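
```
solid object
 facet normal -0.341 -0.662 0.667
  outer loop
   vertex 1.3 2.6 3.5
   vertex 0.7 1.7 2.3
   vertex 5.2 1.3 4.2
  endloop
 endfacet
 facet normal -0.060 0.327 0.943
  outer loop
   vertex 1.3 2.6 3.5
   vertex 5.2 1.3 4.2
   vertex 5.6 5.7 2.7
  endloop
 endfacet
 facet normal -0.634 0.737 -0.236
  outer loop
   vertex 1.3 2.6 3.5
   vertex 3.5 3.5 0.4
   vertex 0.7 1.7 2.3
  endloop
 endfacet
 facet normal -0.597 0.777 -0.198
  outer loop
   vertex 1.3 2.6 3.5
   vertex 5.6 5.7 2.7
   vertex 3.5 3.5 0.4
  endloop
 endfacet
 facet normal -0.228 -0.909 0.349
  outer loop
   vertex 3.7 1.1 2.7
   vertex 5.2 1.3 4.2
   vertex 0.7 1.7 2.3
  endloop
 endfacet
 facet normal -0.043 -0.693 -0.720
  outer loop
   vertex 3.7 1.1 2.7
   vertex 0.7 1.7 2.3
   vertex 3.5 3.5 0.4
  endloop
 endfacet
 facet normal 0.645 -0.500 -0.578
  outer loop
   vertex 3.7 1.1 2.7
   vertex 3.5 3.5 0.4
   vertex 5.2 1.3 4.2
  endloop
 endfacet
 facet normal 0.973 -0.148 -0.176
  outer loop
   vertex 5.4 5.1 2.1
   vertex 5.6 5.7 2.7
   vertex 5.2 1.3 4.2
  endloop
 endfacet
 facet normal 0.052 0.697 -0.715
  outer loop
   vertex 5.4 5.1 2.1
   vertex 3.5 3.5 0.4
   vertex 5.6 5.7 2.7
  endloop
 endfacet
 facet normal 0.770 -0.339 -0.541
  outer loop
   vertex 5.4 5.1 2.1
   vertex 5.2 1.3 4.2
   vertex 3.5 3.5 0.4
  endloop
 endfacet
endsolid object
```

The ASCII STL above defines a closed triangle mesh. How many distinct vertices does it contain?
7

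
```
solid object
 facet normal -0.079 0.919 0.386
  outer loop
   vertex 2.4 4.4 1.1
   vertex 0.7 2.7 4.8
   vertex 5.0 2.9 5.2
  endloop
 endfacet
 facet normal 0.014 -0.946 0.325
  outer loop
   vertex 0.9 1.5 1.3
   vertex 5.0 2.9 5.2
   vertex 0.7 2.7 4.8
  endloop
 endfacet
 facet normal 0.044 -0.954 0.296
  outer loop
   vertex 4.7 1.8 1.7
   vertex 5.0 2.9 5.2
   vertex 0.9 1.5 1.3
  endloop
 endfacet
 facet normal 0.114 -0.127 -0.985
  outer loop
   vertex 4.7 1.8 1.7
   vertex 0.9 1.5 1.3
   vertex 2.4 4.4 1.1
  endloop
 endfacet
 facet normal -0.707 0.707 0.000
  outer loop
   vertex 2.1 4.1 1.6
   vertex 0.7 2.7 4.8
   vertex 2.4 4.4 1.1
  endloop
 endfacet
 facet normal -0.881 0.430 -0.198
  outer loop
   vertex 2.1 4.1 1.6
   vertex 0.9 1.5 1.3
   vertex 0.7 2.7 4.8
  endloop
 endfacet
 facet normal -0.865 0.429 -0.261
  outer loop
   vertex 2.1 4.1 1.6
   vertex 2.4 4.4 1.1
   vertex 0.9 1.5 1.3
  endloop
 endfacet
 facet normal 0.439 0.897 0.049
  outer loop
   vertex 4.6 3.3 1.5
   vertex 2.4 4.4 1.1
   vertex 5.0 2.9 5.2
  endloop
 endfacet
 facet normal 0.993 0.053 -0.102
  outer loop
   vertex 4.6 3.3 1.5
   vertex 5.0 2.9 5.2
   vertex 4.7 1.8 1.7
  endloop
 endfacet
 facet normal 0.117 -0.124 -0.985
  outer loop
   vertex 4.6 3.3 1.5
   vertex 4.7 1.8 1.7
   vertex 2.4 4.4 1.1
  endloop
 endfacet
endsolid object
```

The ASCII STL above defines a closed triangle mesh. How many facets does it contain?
10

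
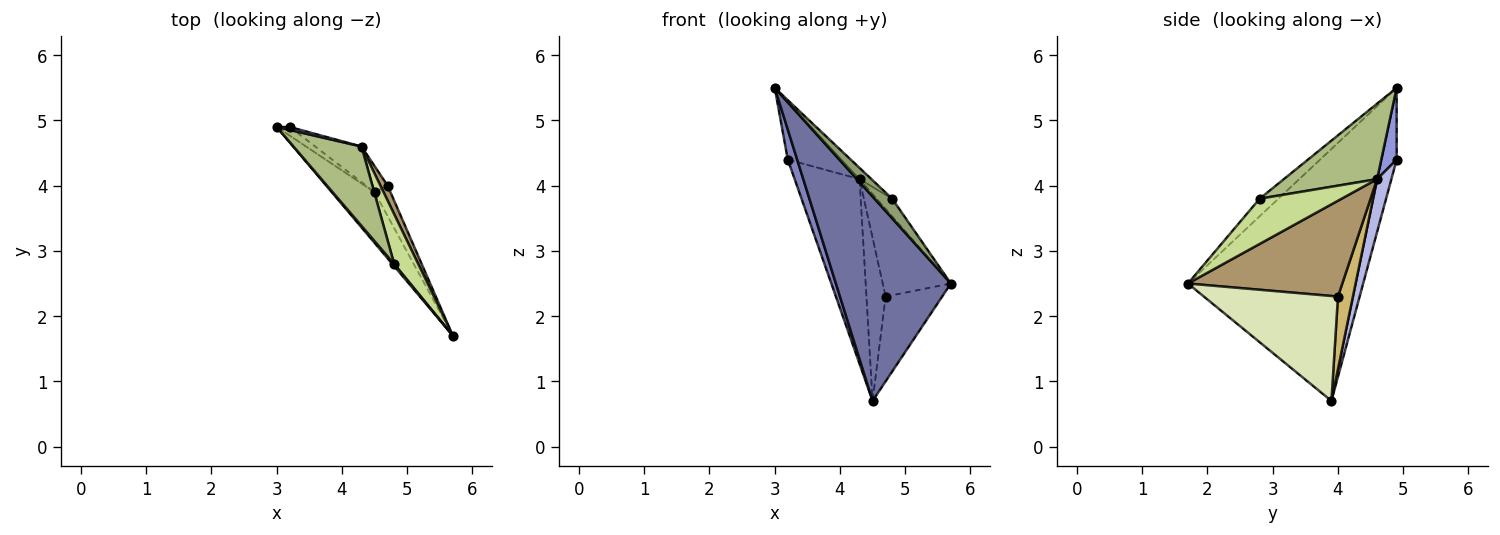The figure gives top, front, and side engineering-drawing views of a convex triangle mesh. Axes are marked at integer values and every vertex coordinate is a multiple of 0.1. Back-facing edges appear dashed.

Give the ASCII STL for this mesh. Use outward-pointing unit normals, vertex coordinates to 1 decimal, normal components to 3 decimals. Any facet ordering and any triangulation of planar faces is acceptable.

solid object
 facet normal -0.817 -0.559 -0.139
  outer loop
   vertex 4.5 3.9 0.7
   vertex 5.7 1.7 2.5
   vertex 3.0 4.9 5.5
  endloop
 endfacet
 facet normal -0.837 -0.525 -0.152
  outer loop
   vertex 3.2 4.9 4.4
   vertex 4.5 3.9 0.7
   vertex 3.0 4.9 5.5
  endloop
 endfacet
 facet normal 0.275 0.960 0.050
  outer loop
   vertex 4.3 4.6 4.1
   vertex 3.2 4.9 4.4
   vertex 3.0 4.9 5.5
  endloop
 endfacet
 facet normal 0.211 0.960 -0.185
  outer loop
   vertex 4.3 4.6 4.1
   vertex 4.5 3.9 0.7
   vertex 3.2 4.9 4.4
  endloop
 endfacet
 facet normal -0.726 -0.684 0.076
  outer loop
   vertex 4.8 2.8 3.8
   vertex 3.0 4.9 5.5
   vertex 5.7 1.7 2.5
  endloop
 endfacet
 facet normal 0.740 0.094 0.666
  outer loop
   vertex 4.8 2.8 3.8
   vertex 4.3 4.6 4.1
   vertex 3.0 4.9 5.5
  endloop
 endfacet
 facet normal 0.871 0.165 0.463
  outer loop
   vertex 4.8 2.8 3.8
   vertex 5.7 1.7 2.5
   vertex 4.3 4.6 4.1
  endloop
 endfacet
 facet normal 0.913 0.385 -0.138
  outer loop
   vertex 4.7 4.0 2.3
   vertex 5.7 1.7 2.5
   vertex 4.5 3.9 0.7
  endloop
 endfacet
 facet normal 0.913 0.403 0.069
  outer loop
   vertex 4.7 4.0 2.3
   vertex 4.3 4.6 4.1
   vertex 5.7 1.7 2.5
  endloop
 endfacet
 facet normal 0.610 0.782 -0.125
  outer loop
   vertex 4.7 4.0 2.3
   vertex 4.5 3.9 0.7
   vertex 4.3 4.6 4.1
  endloop
 endfacet
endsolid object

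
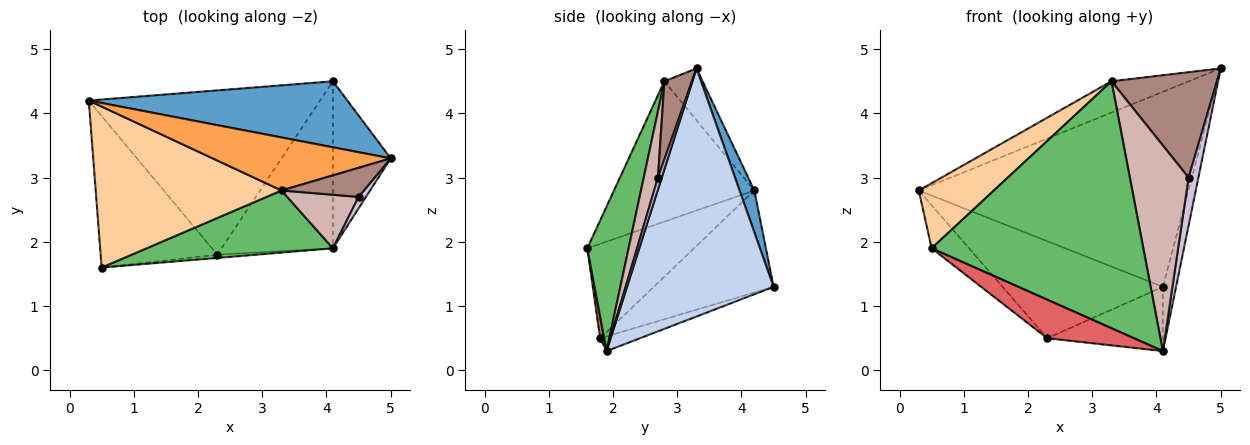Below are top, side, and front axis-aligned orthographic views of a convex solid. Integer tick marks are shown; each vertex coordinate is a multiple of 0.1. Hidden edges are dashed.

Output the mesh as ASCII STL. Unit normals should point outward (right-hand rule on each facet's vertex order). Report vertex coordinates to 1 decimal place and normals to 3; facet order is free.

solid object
 facet normal 0.052 0.946 0.320
  outer loop
   vertex 4.1 4.5 1.3
   vertex 0.3 4.2 2.8
   vertex 5.0 3.3 4.7
  endloop
 endfacet
 facet normal 0.970 0.087 -0.226
  outer loop
   vertex 4.1 4.5 1.3
   vertex 5.0 3.3 4.7
   vertex 4.1 1.9 0.3
  endloop
 endfacet
 facet normal -0.243 0.493 0.835
  outer loop
   vertex 3.3 2.8 4.5
   vertex 5.0 3.3 4.7
   vertex 0.3 4.2 2.8
  endloop
 endfacet
 facet normal -0.574 -0.307 0.759
  outer loop
   vertex 3.3 2.8 4.5
   vertex 0.3 4.2 2.8
   vertex 0.5 1.6 1.9
  endloop
 endfacet
 facet normal 0.186 -0.953 0.240
  outer loop
   vertex 3.3 2.8 4.5
   vertex 0.5 1.6 1.9
   vertex 4.1 1.9 0.3
  endloop
 endfacet
 facet normal -0.614 0.215 -0.759
  outer loop
   vertex 2.3 1.8 0.5
   vertex 0.5 1.6 1.9
   vertex 0.3 4.2 2.8
  endloop
 endfacet
 facet normal 0.046 -0.995 -0.083
  outer loop
   vertex 2.3 1.8 0.5
   vertex 4.1 1.9 0.3
   vertex 0.5 1.6 1.9
  endloop
 endfacet
 facet normal -0.355 0.475 -0.805
  outer loop
   vertex 2.3 1.8 0.5
   vertex 0.3 4.2 2.8
   vertex 4.1 4.5 1.3
  endloop
 endfacet
 facet normal -0.123 0.356 -0.926
  outer loop
   vertex 2.3 1.8 0.5
   vertex 4.1 4.5 1.3
   vertex 4.1 1.9 0.3
  endloop
 endfacet
 facet normal 0.353 -0.910 0.217
  outer loop
   vertex 4.5 2.7 3.0
   vertex 4.1 1.9 0.3
   vertex 5.0 3.3 4.7
  endloop
 endfacet
 facet normal 0.245 -0.935 0.258
  outer loop
   vertex 4.5 2.7 3.0
   vertex 5.0 3.3 4.7
   vertex 3.3 2.8 4.5
  endloop
 endfacet
 facet normal 0.228 -0.942 0.245
  outer loop
   vertex 4.5 2.7 3.0
   vertex 3.3 2.8 4.5
   vertex 4.1 1.9 0.3
  endloop
 endfacet
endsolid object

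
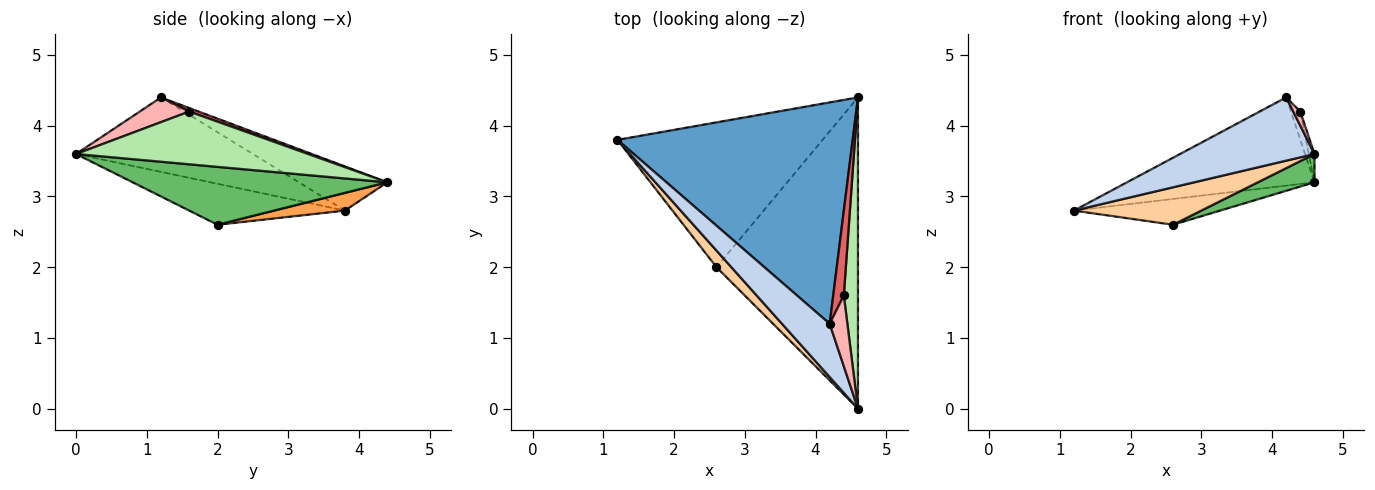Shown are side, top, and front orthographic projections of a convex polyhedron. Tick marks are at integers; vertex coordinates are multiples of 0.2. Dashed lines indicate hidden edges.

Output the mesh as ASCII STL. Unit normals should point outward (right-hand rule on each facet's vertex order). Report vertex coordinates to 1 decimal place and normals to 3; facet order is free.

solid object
 facet normal -0.172 0.365 0.915
  outer loop
   vertex 4.2 1.2 4.4
   vertex 4.6 4.4 3.2
   vertex 1.2 3.8 2.8
  endloop
 endfacet
 facet normal -0.709 -0.539 0.454
  outer loop
   vertex 4.2 1.2 4.4
   vertex 1.2 3.8 2.8
   vertex 4.6 0.0 3.6
  endloop
 endfacet
 facet normal 0.085 0.175 -0.981
  outer loop
   vertex 2.6 2.0 2.6
   vertex 1.2 3.8 2.8
   vertex 4.6 4.4 3.2
  endloop
 endfacet
 facet normal -0.745 -0.610 0.271
  outer loop
   vertex 2.6 2.0 2.6
   vertex 4.6 0.0 3.6
   vertex 1.2 3.8 2.8
  endloop
 endfacet
 facet normal 0.377 -0.084 -0.922
  outer loop
   vertex 2.6 2.0 2.6
   vertex 4.6 4.4 3.2
   vertex 4.6 0.0 3.6
  endloop
 endfacet
 facet normal 0.966 0.024 0.259
  outer loop
   vertex 4.4 1.6 4.2
   vertex 4.6 0.0 3.6
   vertex 4.6 4.4 3.2
  endloop
 endfacet
 facet normal 0.302 0.302 0.905
  outer loop
   vertex 4.4 1.6 4.2
   vertex 4.6 4.4 3.2
   vertex 4.2 1.2 4.4
  endloop
 endfacet
 facet normal 0.808 -0.115 0.577
  outer loop
   vertex 4.4 1.6 4.2
   vertex 4.2 1.2 4.4
   vertex 4.6 0.0 3.6
  endloop
 endfacet
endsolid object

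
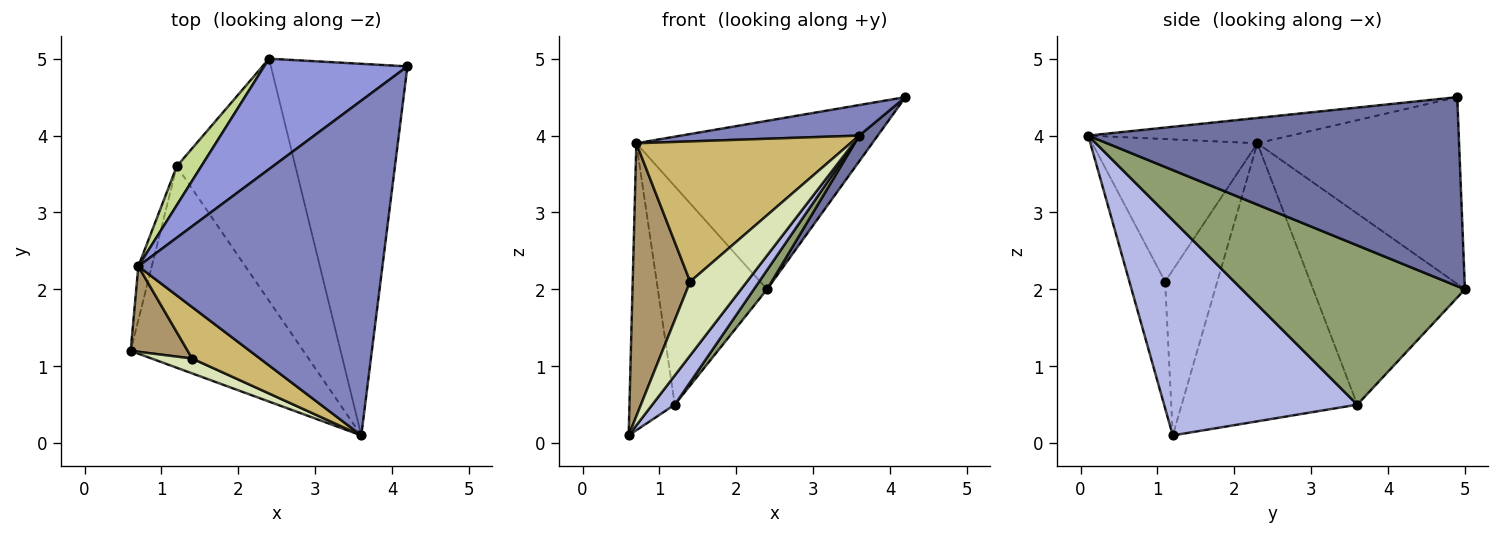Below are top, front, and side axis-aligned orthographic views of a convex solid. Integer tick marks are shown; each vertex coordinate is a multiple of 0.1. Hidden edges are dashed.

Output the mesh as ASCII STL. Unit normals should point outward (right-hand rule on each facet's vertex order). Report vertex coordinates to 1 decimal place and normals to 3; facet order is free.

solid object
 facet normal 0.810 -0.040 -0.585
  outer loop
   vertex 2.4 5.0 2.0
   vertex 4.2 4.9 4.5
   vertex 3.6 0.1 4.0
  endloop
 endfacet
 facet normal -0.103 -0.090 0.991
  outer loop
   vertex 0.7 2.3 3.9
   vertex 3.6 0.1 4.0
   vertex 4.2 4.9 4.5
  endloop
 endfacet
 facet normal -0.582 0.680 0.446
  outer loop
   vertex 0.7 2.3 3.9
   vertex 4.2 4.9 4.5
   vertex 2.4 5.0 2.0
  endloop
 endfacet
 facet normal 0.777 -0.090 -0.623
  outer loop
   vertex 1.2 3.6 0.5
   vertex 3.6 0.1 4.0
   vertex 0.6 1.2 0.1
  endloop
 endfacet
 facet normal 0.801 -0.047 -0.597
  outer loop
   vertex 1.2 3.6 0.5
   vertex 2.4 5.0 2.0
   vertex 3.6 0.1 4.0
  endloop
 endfacet
 facet normal -0.967 0.250 -0.047
  outer loop
   vertex 1.2 3.6 0.5
   vertex 0.6 1.2 0.1
   vertex 0.7 2.3 3.9
  endloop
 endfacet
 facet normal -0.807 0.581 0.103
  outer loop
   vertex 1.2 3.6 0.5
   vertex 0.7 2.3 3.9
   vertex 2.4 5.0 2.0
  endloop
 endfacet
 facet normal -0.525 -0.835 0.168
  outer loop
   vertex 1.4 1.1 2.1
   vertex 0.6 1.2 0.1
   vertex 3.6 0.1 4.0
  endloop
 endfacet
 facet normal -0.655 -0.721 0.226
  outer loop
   vertex 1.4 1.1 2.1
   vertex 0.7 2.3 3.9
   vertex 0.6 1.2 0.1
  endloop
 endfacet
 facet normal -0.586 -0.760 0.279
  outer loop
   vertex 1.4 1.1 2.1
   vertex 3.6 0.1 4.0
   vertex 0.7 2.3 3.9
  endloop
 endfacet
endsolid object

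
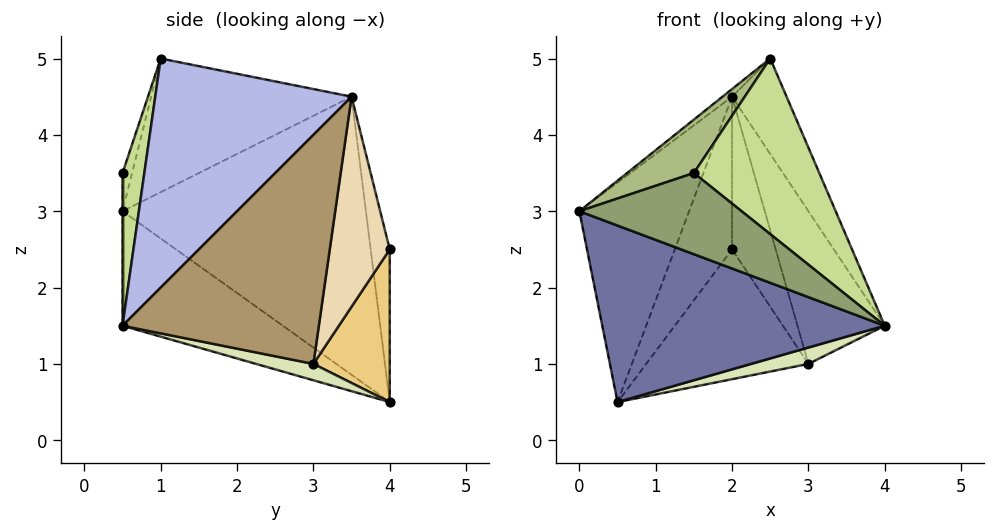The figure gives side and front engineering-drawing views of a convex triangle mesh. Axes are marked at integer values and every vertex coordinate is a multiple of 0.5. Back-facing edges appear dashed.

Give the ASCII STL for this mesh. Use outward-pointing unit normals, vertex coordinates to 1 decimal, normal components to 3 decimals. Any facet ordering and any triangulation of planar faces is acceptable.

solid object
 facet normal -0.299 -0.526 -0.796
  outer loop
   vertex 0.5 4.0 0.5
   vertex 4.0 0.5 1.5
   vertex 0.0 0.5 3.0
  endloop
 endfacet
 facet normal -0.848 0.383 0.366
  outer loop
   vertex 2.0 3.5 4.5
   vertex 0.5 4.0 0.5
   vertex 0.0 0.5 3.0
  endloop
 endfacet
 facet normal -0.628 0.030 0.778
  outer loop
   vertex 2.0 3.5 4.5
   vertex 0.0 0.5 3.0
   vertex 2.5 1.0 5.0
  endloop
 endfacet
 facet normal 0.902 0.251 0.351
  outer loop
   vertex 2.0 3.5 4.5
   vertex 2.5 1.0 5.0
   vertex 4.0 0.5 1.5
  endloop
 endfacet
 facet normal 0.000 -1.000 0.000
  outer loop
   vertex 1.5 0.5 3.5
   vertex 0.0 0.5 3.0
   vertex 4.0 0.5 1.5
  endloop
 endfacet
 facet normal -0.130 -0.911 0.391
  outer loop
   vertex 1.5 0.5 3.5
   vertex 2.5 1.0 5.0
   vertex 0.0 0.5 3.0
  endloop
 endfacet
 facet normal 0.168 -0.963 0.209
  outer loop
   vertex 1.5 0.5 3.5
   vertex 4.0 0.5 1.5
   vertex 2.5 1.0 5.0
  endloop
 endfacet
 facet normal 0.140 -0.140 -0.980
  outer loop
   vertex 3.0 3.0 1.0
   vertex 4.0 0.5 1.5
   vertex 0.5 4.0 0.5
  endloop
 endfacet
 facet normal 0.896 0.398 0.199
  outer loop
   vertex 3.0 3.0 1.0
   vertex 2.0 3.5 4.5
   vertex 4.0 0.5 1.5
  endloop
 endfacet
 facet normal -0.308 0.923 0.231
  outer loop
   vertex 2.0 4.0 2.5
   vertex 0.5 4.0 0.5
   vertex 2.0 3.5 4.5
  endloop
 endfacet
 facet normal 0.406 0.862 -0.304
  outer loop
   vertex 2.0 4.0 2.5
   vertex 3.0 3.0 1.0
   vertex 0.5 4.0 0.5
  endloop
 endfacet
 facet normal 0.800 0.582 0.145
  outer loop
   vertex 2.0 4.0 2.5
   vertex 2.0 3.5 4.5
   vertex 3.0 3.0 1.0
  endloop
 endfacet
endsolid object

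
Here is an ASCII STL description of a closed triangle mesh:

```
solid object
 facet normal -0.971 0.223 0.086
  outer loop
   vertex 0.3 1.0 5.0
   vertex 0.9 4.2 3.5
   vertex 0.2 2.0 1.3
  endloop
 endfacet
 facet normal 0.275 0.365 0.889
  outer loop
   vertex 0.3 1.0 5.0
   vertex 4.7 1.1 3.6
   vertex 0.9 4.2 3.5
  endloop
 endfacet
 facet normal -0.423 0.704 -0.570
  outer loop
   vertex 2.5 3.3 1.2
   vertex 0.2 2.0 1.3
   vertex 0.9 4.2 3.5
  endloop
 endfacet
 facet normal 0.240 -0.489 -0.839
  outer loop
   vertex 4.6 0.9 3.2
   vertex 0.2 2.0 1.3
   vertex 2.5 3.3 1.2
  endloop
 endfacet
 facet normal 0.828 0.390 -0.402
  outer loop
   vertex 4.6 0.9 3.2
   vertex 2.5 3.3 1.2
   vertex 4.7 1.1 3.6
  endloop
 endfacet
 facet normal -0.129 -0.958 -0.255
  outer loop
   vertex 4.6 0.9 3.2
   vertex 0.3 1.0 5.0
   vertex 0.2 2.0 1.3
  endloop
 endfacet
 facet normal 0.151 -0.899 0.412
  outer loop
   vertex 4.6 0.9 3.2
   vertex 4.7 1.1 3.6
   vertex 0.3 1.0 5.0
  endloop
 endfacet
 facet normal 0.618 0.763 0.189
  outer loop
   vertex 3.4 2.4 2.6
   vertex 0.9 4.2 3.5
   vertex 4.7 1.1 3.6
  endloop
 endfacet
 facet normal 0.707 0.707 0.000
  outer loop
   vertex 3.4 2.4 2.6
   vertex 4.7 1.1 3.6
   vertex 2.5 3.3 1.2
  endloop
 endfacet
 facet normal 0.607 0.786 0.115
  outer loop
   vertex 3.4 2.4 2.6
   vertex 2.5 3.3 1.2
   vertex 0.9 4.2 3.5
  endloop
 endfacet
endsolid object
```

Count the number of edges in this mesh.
15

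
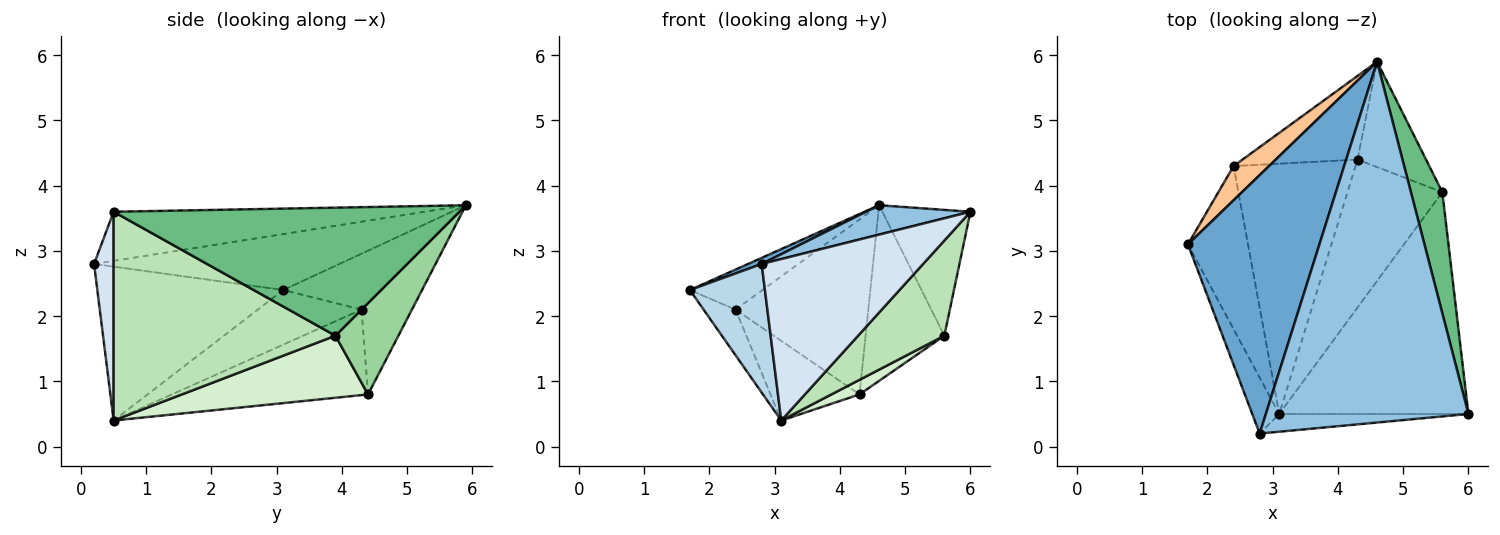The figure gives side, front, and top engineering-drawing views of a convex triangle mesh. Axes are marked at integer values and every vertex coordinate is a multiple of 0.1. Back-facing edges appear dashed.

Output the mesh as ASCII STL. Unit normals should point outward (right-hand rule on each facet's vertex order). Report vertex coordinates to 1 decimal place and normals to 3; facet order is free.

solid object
 facet normal -0.392 -0.022 0.920
  outer loop
   vertex 2.8 0.2 2.8
   vertex 4.6 5.9 3.7
   vertex 1.7 3.1 2.4
  endloop
 endfacet
 facet normal -0.235 -0.079 0.969
  outer loop
   vertex 2.8 0.2 2.8
   vertex 6.0 0.5 3.6
   vertex 4.6 5.9 3.7
  endloop
 endfacet
 facet normal -0.915 -0.369 -0.161
  outer loop
   vertex 2.8 0.2 2.8
   vertex 1.7 3.1 2.4
   vertex 3.1 0.5 0.4
  endloop
 endfacet
 facet normal 0.120 -0.987 -0.108
  outer loop
   vertex 2.8 0.2 2.8
   vertex 3.1 0.5 0.4
   vertex 6.0 0.5 3.6
  endloop
 endfacet
 facet normal -0.658 0.203 -0.725
  outer loop
   vertex 2.4 4.3 2.1
   vertex 3.1 0.5 0.4
   vertex 1.7 3.1 2.4
  endloop
 endfacet
 facet normal -0.555 0.252 -0.792
  outer loop
   vertex 2.4 4.3 2.1
   vertex 4.3 4.4 0.8
   vertex 3.1 0.5 0.4
  endloop
 endfacet
 facet normal -0.716 0.531 0.453
  outer loop
   vertex 2.4 4.3 2.1
   vertex 1.7 3.1 2.4
   vertex 4.6 5.9 3.7
  endloop
 endfacet
 facet normal -0.324 0.854 -0.408
  outer loop
   vertex 2.4 4.3 2.1
   vertex 4.6 5.9 3.7
   vertex 4.3 4.4 0.8
  endloop
 endfacet
 facet normal 0.943 0.240 0.231
  outer loop
   vertex 5.6 3.9 1.7
   vertex 4.6 5.9 3.7
   vertex 6.0 0.5 3.6
  endloop
 endfacet
 facet normal 0.566 0.707 -0.424
  outer loop
   vertex 5.6 3.9 1.7
   vertex 4.3 4.4 0.8
   vertex 4.6 5.9 3.7
  endloop
 endfacet
 facet normal 0.712 -0.277 -0.645
  outer loop
   vertex 5.6 3.9 1.7
   vertex 6.0 0.5 3.6
   vertex 3.1 0.5 0.4
  endloop
 endfacet
 facet normal 0.546 -0.082 -0.834
  outer loop
   vertex 5.6 3.9 1.7
   vertex 3.1 0.5 0.4
   vertex 4.3 4.4 0.8
  endloop
 endfacet
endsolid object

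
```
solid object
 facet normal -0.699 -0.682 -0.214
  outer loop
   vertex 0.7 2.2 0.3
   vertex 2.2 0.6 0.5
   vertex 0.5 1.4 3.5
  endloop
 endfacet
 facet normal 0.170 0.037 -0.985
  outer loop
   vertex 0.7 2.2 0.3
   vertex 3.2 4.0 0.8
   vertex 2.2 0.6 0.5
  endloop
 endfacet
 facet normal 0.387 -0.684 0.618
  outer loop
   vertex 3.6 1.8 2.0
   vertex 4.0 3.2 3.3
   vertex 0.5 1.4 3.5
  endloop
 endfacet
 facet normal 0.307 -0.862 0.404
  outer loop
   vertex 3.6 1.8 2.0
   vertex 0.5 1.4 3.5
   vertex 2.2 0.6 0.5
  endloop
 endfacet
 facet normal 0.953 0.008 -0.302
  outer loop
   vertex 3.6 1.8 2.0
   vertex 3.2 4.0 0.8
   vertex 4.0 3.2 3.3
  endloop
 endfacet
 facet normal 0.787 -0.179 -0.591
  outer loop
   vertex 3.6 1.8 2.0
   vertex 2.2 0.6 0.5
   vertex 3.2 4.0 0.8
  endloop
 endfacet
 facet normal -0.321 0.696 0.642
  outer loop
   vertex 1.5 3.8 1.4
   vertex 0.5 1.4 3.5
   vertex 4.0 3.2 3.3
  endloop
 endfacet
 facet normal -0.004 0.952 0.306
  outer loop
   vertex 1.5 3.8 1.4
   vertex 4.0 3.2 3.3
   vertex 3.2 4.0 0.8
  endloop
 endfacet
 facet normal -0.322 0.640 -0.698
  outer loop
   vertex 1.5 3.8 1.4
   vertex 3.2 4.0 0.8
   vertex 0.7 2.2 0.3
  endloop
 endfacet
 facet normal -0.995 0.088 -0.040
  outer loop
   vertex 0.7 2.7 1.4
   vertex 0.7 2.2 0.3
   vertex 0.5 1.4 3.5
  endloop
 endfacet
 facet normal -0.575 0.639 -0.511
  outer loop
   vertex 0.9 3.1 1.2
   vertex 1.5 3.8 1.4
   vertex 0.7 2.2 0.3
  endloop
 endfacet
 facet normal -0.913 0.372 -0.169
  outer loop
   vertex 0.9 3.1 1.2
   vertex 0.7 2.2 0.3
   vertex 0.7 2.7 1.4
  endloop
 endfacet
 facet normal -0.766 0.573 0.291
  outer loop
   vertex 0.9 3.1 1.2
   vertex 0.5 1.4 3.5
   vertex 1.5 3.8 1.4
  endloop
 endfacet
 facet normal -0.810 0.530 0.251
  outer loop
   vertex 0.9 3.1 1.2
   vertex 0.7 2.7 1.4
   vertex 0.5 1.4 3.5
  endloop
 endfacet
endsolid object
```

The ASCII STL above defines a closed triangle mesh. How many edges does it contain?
21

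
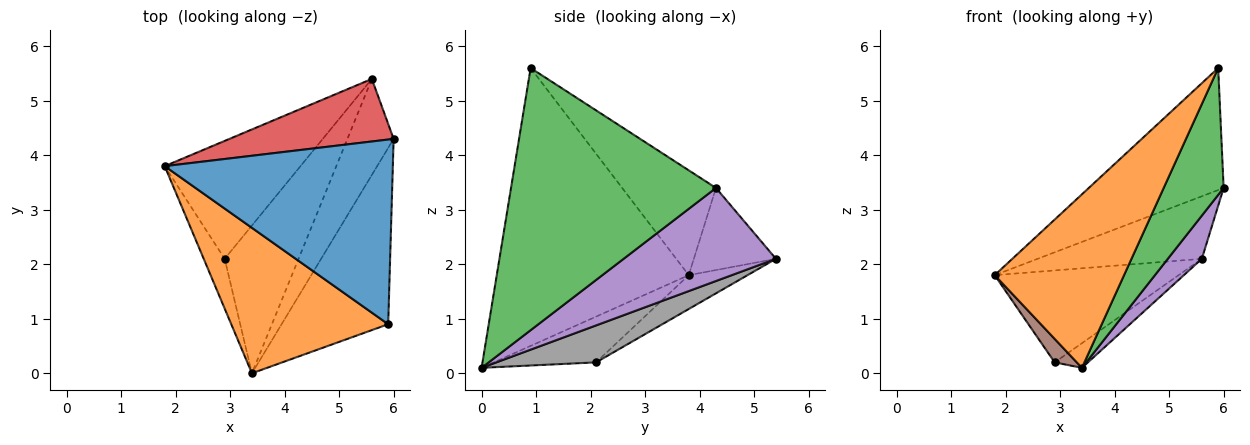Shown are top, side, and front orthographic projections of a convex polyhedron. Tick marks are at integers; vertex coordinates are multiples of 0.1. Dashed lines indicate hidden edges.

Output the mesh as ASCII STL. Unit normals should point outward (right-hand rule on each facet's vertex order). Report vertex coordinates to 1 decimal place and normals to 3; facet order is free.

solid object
 facet normal -0.358 0.515 0.779
  outer loop
   vertex 5.9 0.9 5.6
   vertex 6.0 4.3 3.4
   vertex 1.8 3.8 1.8
  endloop
 endfacet
 facet normal -0.751 -0.506 0.424
  outer loop
   vertex 5.9 0.9 5.6
   vertex 1.8 3.8 1.8
   vertex 3.4 0.0 0.1
  endloop
 endfacet
 facet normal 0.894 -0.262 -0.364
  outer loop
   vertex 5.9 0.9 5.6
   vertex 3.4 0.0 0.1
   vertex 6.0 4.3 3.4
  endloop
 endfacet
 facet normal -0.333 0.667 0.667
  outer loop
   vertex 5.6 5.4 2.1
   vertex 1.8 3.8 1.8
   vertex 6.0 4.3 3.4
  endloop
 endfacet
 facet normal 0.878 -0.196 -0.436
  outer loop
   vertex 5.6 5.4 2.1
   vertex 6.0 4.3 3.4
   vertex 3.4 0.0 0.1
  endloop
 endfacet
 facet normal -0.892 -0.193 -0.408
  outer loop
   vertex 2.9 2.1 0.2
   vertex 3.4 0.0 0.1
   vertex 1.8 3.8 1.8
  endloop
 endfacet
 facet normal -0.193 0.603 -0.774
  outer loop
   vertex 2.9 2.1 0.2
   vertex 1.8 3.8 1.8
   vertex 5.6 5.4 2.1
  endloop
 endfacet
 facet normal 0.442 0.147 -0.885
  outer loop
   vertex 2.9 2.1 0.2
   vertex 5.6 5.4 2.1
   vertex 3.4 0.0 0.1
  endloop
 endfacet
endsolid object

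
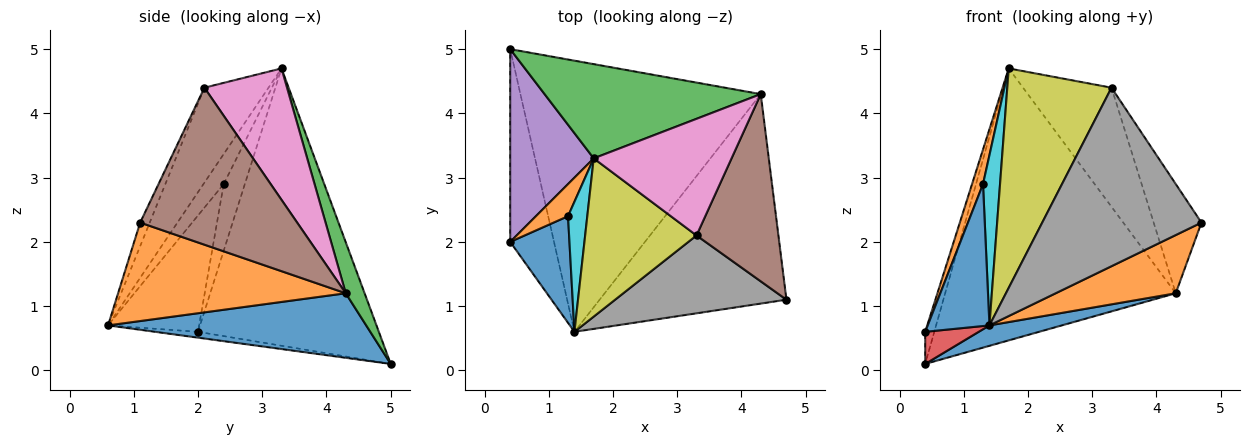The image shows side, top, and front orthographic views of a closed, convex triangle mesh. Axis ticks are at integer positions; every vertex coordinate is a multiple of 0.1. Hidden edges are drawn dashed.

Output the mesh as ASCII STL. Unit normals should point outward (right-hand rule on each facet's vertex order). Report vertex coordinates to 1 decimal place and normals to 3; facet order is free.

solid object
 facet normal 0.259 -0.073 -0.963
  outer loop
   vertex 4.3 4.3 1.2
   vertex 1.4 0.6 0.7
   vertex 0.4 5.0 0.1
  endloop
 endfacet
 facet normal 0.453 -0.239 -0.859
  outer loop
   vertex 4.3 4.3 1.2
   vertex 4.7 1.1 2.3
   vertex 1.4 0.6 0.7
  endloop
 endfacet
 facet normal 0.077 0.942 0.326
  outer loop
   vertex 4.3 4.3 1.2
   vertex 0.4 5.0 0.1
   vertex 1.7 3.3 4.7
  endloop
 endfacet
 facet normal -0.130 -0.163 -0.978
  outer loop
   vertex 0.4 2.0 0.6
   vertex 0.4 5.0 0.1
   vertex 1.4 0.6 0.7
  endloop
 endfacet
 facet normal -0.956 0.048 0.288
  outer loop
   vertex 0.4 2.0 0.6
   vertex 1.7 3.3 4.7
   vertex 0.4 5.0 0.1
  endloop
 endfacet
 facet normal 0.856 0.261 0.447
  outer loop
   vertex 3.3 2.1 4.4
   vertex 4.7 1.1 2.3
   vertex 4.3 4.3 1.2
  endloop
 endfacet
 facet normal 0.555 0.594 0.582
  outer loop
   vertex 3.3 2.1 4.4
   vertex 4.3 4.3 1.2
   vertex 1.7 3.3 4.7
  endloop
 endfacet
 facet normal -0.055 -0.915 0.399
  outer loop
   vertex 3.3 2.1 4.4
   vertex 1.4 0.6 0.7
   vertex 4.7 1.1 2.3
  endloop
 endfacet
 facet normal -0.446 -0.726 0.523
  outer loop
   vertex 3.3 2.1 4.4
   vertex 1.7 3.3 4.7
   vertex 1.4 0.6 0.7
  endloop
 endfacet
 facet normal -0.687 -0.578 0.441
  outer loop
   vertex 1.3 2.4 2.9
   vertex 1.4 0.6 0.7
   vertex 1.7 3.3 4.7
  endloop
 endfacet
 facet normal -0.763 -0.517 0.388
  outer loop
   vertex 1.3 2.4 2.9
   vertex 0.4 2.0 0.6
   vertex 1.4 0.6 0.7
  endloop
 endfacet
 facet normal -0.816 -0.423 0.393
  outer loop
   vertex 1.3 2.4 2.9
   vertex 1.7 3.3 4.7
   vertex 0.4 2.0 0.6
  endloop
 endfacet
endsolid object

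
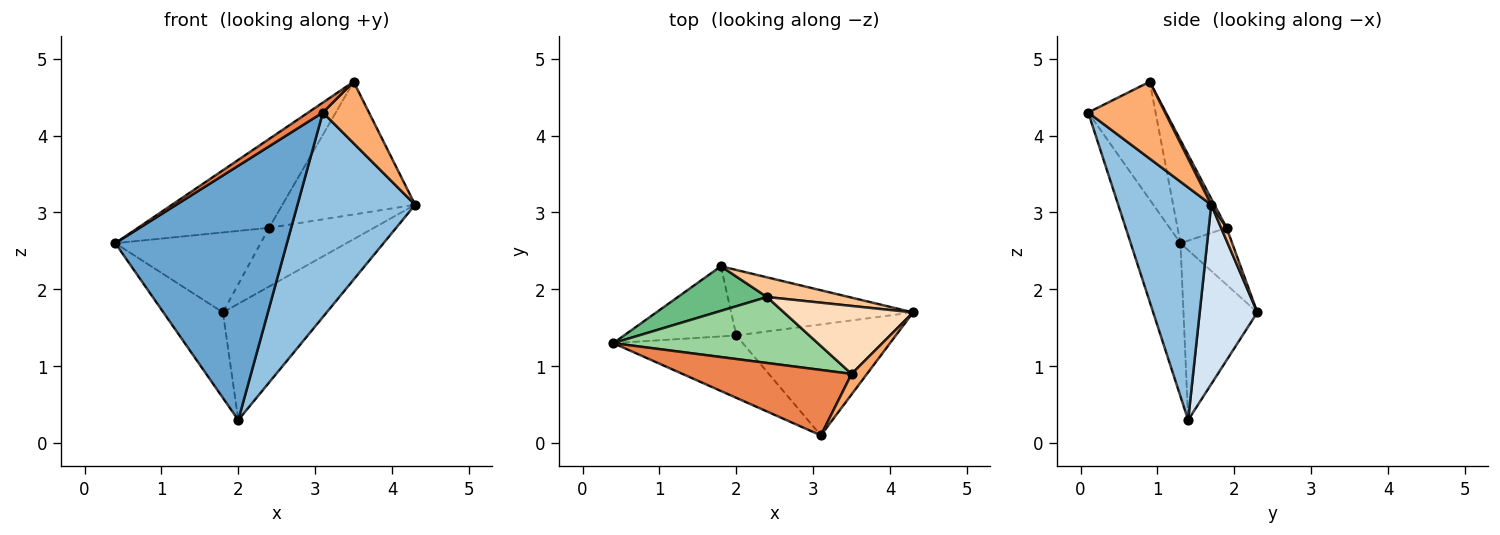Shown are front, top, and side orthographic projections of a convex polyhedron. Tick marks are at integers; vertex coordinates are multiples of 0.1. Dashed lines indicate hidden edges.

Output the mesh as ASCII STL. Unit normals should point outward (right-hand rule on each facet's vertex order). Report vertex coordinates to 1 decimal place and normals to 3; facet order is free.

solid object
 facet normal -0.271 -0.935 -0.229
  outer loop
   vertex 2.0 1.4 0.3
   vertex 3.1 0.1 4.3
   vertex 0.4 1.3 2.6
  endloop
 endfacet
 facet normal 0.571 -0.722 -0.392
  outer loop
   vertex 2.0 1.4 0.3
   vertex 4.3 1.7 3.1
   vertex 3.1 0.1 4.3
  endloop
 endfacet
 facet normal -0.693 0.558 -0.458
  outer loop
   vertex 1.8 2.3 1.7
   vertex 2.0 1.4 0.3
   vertex 0.4 1.3 2.6
  endloop
 endfacet
 facet normal 0.436 0.784 -0.442
  outer loop
   vertex 1.8 2.3 1.7
   vertex 4.3 1.7 3.1
   vertex 2.0 1.4 0.3
  endloop
 endfacet
 facet normal -0.567 -0.123 0.814
  outer loop
   vertex 3.5 0.9 4.7
   vertex 0.4 1.3 2.6
   vertex 3.1 0.1 4.3
  endloop
 endfacet
 facet normal 0.845 -0.507 0.169
  outer loop
   vertex 3.5 0.9 4.7
   vertex 3.1 0.1 4.3
   vertex 4.3 1.7 3.1
  endloop
 endfacet
 facet normal 0.050 0.947 0.317
  outer loop
   vertex 2.4 1.9 2.8
   vertex 4.3 1.7 3.1
   vertex 1.8 2.3 1.7
  endloop
 endfacet
 facet normal 0.022 0.890 0.456
  outer loop
   vertex 2.4 1.9 2.8
   vertex 3.5 0.9 4.7
   vertex 4.3 1.7 3.1
  endloop
 endfacet
 facet normal -0.297 0.834 0.465
  outer loop
   vertex 2.4 1.9 2.8
   vertex 1.8 2.3 1.7
   vertex 0.4 1.3 2.6
  endloop
 endfacet
 facet normal -0.288 0.769 0.571
  outer loop
   vertex 2.4 1.9 2.8
   vertex 0.4 1.3 2.6
   vertex 3.5 0.9 4.7
  endloop
 endfacet
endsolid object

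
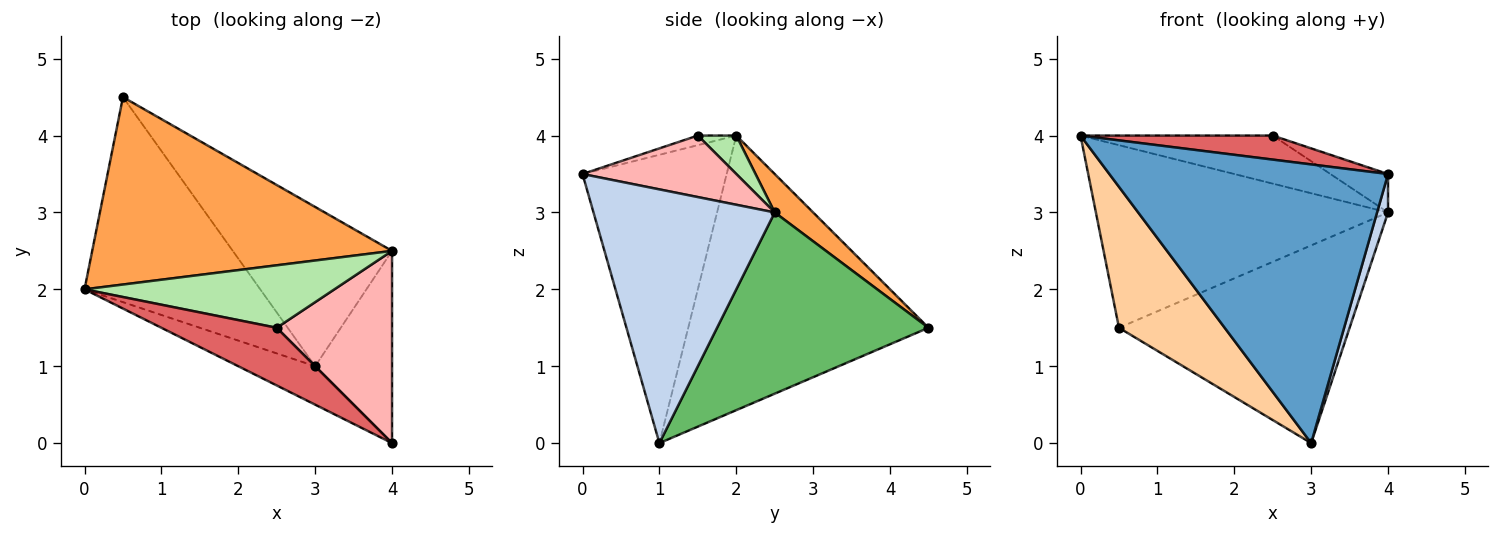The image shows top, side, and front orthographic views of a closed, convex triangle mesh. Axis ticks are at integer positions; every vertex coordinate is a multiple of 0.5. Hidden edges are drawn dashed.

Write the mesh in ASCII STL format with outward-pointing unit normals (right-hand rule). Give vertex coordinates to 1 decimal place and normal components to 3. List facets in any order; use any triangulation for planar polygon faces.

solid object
 facet normal -0.456 -0.882 -0.122
  outer loop
   vertex 3.0 1.0 0.0
   vertex 4.0 0.0 3.5
   vertex 0.0 2.0 4.0
  endloop
 endfacet
 facet normal 0.955 -0.058 -0.290
  outer loop
   vertex 3.0 1.0 0.0
   vertex 4.0 2.5 3.0
   vertex 4.0 0.0 3.5
  endloop
 endfacet
 facet normal 0.091 0.695 0.713
  outer loop
   vertex 0.5 4.5 1.5
   vertex 0.0 2.0 4.0
   vertex 4.0 2.5 3.0
  endloop
 endfacet
 facet normal -0.790 -0.348 -0.505
  outer loop
   vertex 0.5 4.5 1.5
   vertex 3.0 1.0 0.0
   vertex 0.0 2.0 4.0
  endloop
 endfacet
 facet normal 0.581 0.634 -0.511
  outer loop
   vertex 0.5 4.5 1.5
   vertex 4.0 2.5 3.0
   vertex 3.0 1.0 0.0
  endloop
 endfacet
 facet normal 0.121 0.605 0.787
  outer loop
   vertex 2.5 1.5 4.0
   vertex 4.0 2.5 3.0
   vertex 0.0 2.0 4.0
  endloop
 endfacet
 facet normal -0.077 -0.383 0.920
  outer loop
   vertex 2.5 1.5 4.0
   vertex 0.0 2.0 4.0
   vertex 4.0 0.0 3.5
  endloop
 endfacet
 facet normal 0.463 0.174 0.869
  outer loop
   vertex 2.5 1.5 4.0
   vertex 4.0 0.0 3.5
   vertex 4.0 2.5 3.0
  endloop
 endfacet
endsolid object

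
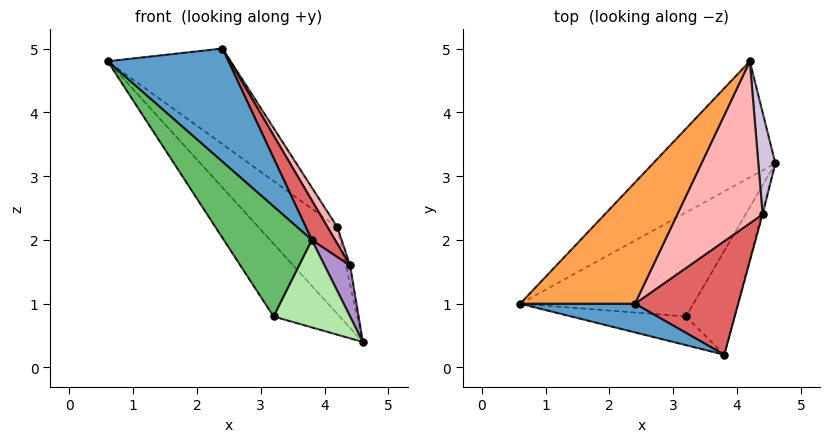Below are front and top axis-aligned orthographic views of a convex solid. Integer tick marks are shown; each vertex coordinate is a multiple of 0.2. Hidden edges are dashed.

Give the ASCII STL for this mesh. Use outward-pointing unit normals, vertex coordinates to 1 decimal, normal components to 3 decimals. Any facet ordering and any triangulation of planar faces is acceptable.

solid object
 facet normal -0.027 -0.969 0.246
  outer loop
   vertex 2.4 1.0 5.0
   vertex 0.6 1.0 4.8
   vertex 3.8 0.2 2.0
  endloop
 endfacet
 facet normal -0.771 0.381 -0.510
  outer loop
   vertex 4.2 4.8 2.2
   vertex 4.6 3.2 0.4
   vertex 0.6 1.0 4.8
  endloop
 endfacet
 facet normal -0.087 0.617 0.782
  outer loop
   vertex 4.2 4.8 2.2
   vertex 0.6 1.0 4.8
   vertex 2.4 1.0 5.0
  endloop
 endfacet
 facet normal -0.773 0.364 -0.520
  outer loop
   vertex 3.2 0.8 0.8
   vertex 0.6 1.0 4.8
   vertex 4.6 3.2 0.4
  endloop
 endfacet
 facet normal -0.420 -0.878 -0.229
  outer loop
   vertex 3.2 0.8 0.8
   vertex 3.8 0.2 2.0
   vertex 0.6 1.0 4.8
  endloop
 endfacet
 facet normal 0.663 -0.482 -0.573
  outer loop
   vertex 3.2 0.8 0.8
   vertex 4.6 3.2 0.4
   vertex 3.8 0.2 2.0
  endloop
 endfacet
 facet normal 0.878 -0.157 0.452
  outer loop
   vertex 4.4 2.4 1.6
   vertex 2.4 1.0 5.0
   vertex 3.8 0.2 2.0
  endloop
 endfacet
 facet normal 0.870 -0.050 0.491
  outer loop
   vertex 4.4 2.4 1.6
   vertex 4.2 4.8 2.2
   vertex 2.4 1.0 5.0
  endloop
 endfacet
 facet normal 0.964 -0.266 -0.017
  outer loop
   vertex 4.4 2.4 1.6
   vertex 3.8 0.2 2.0
   vertex 4.6 3.2 0.4
  endloop
 endfacet
 facet normal 0.982 0.035 0.187
  outer loop
   vertex 4.4 2.4 1.6
   vertex 4.6 3.2 0.4
   vertex 4.2 4.8 2.2
  endloop
 endfacet
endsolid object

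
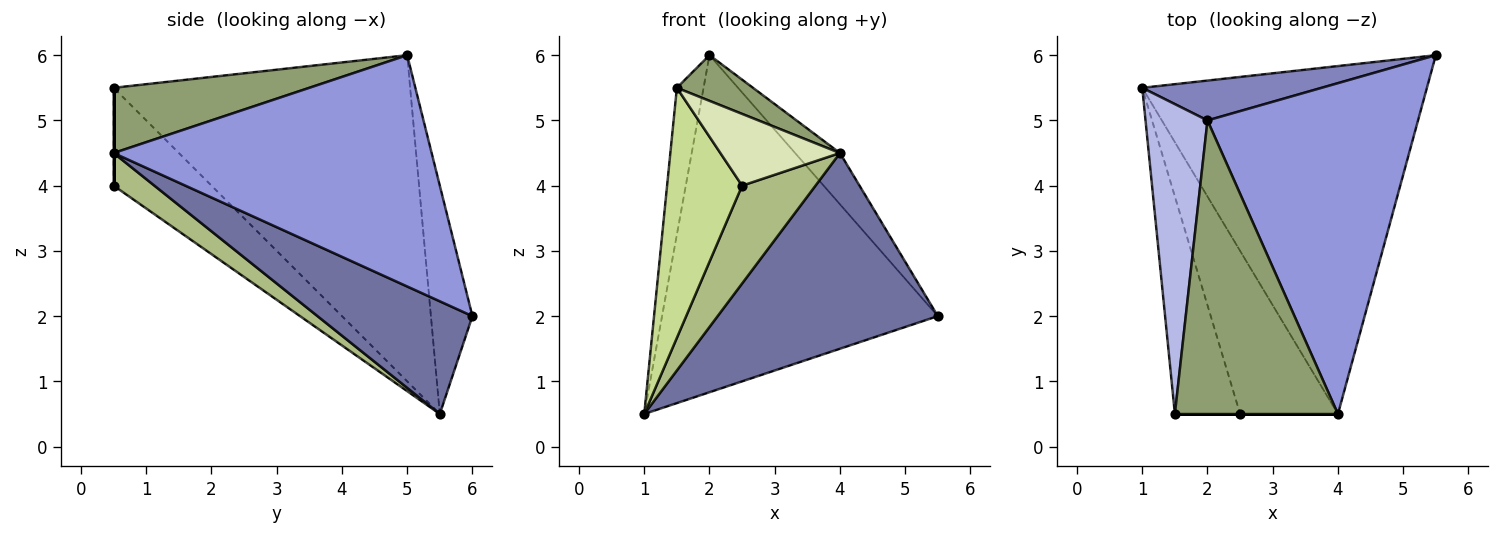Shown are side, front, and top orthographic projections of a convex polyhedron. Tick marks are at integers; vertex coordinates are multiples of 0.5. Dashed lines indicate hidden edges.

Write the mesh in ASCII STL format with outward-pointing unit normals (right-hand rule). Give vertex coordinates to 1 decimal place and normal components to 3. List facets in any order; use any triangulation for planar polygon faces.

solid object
 facet normal 0.326 -0.463 -0.824
  outer loop
   vertex 4.0 0.5 4.5
   vertex 1.0 5.5 0.5
   vertex 5.5 6.0 2.0
  endloop
 endfacet
 facet normal -0.148 0.982 0.116
  outer loop
   vertex 2.0 5.0 6.0
   vertex 5.5 6.0 2.0
   vertex 1.0 5.5 0.5
  endloop
 endfacet
 facet normal 0.736 0.104 0.670
  outer loop
   vertex 2.0 5.0 6.0
   vertex 4.0 0.5 4.5
   vertex 5.5 6.0 2.0
  endloop
 endfacet
 facet normal -0.979 0.088 0.186
  outer loop
   vertex 1.5 0.5 5.5
   vertex 2.0 5.0 6.0
   vertex 1.0 5.5 0.5
  endloop
 endfacet
 facet normal 0.368 -0.143 0.919
  outer loop
   vertex 1.5 0.5 5.5
   vertex 4.0 0.5 4.5
   vertex 2.0 5.0 6.0
  endloop
 endfacet
 facet normal 0.275 -0.495 -0.824
  outer loop
   vertex 2.5 0.5 4.0
   vertex 1.0 5.5 0.5
   vertex 4.0 0.5 4.5
  endloop
 endfacet
 facet normal -0.701 -0.538 -0.468
  outer loop
   vertex 2.5 0.5 4.0
   vertex 1.5 0.5 5.5
   vertex 1.0 5.5 0.5
  endloop
 endfacet
 facet normal 0.000 -1.000 0.000
  outer loop
   vertex 2.5 0.5 4.0
   vertex 4.0 0.5 4.5
   vertex 1.5 0.5 5.5
  endloop
 endfacet
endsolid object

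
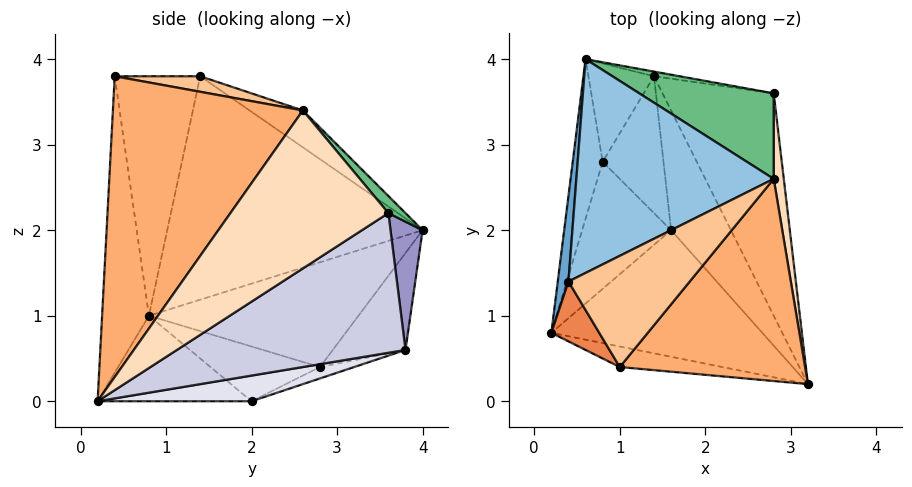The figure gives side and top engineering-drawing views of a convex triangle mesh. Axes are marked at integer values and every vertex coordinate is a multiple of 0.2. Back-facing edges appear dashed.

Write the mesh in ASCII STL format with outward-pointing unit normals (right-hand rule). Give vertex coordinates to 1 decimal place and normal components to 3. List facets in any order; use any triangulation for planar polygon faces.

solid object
 facet normal -0.993 0.109 0.048
  outer loop
   vertex 0.4 1.4 3.8
   vertex 0.6 4.0 2.0
   vertex 0.2 0.8 1.0
  endloop
 endfacet
 facet normal -0.151 0.571 0.807
  outer loop
   vertex 2.8 2.6 3.4
   vertex 0.6 4.0 2.0
   vertex 0.4 1.4 3.8
  endloop
 endfacet
 facet normal -0.942 0.202 -0.269
  outer loop
   vertex 0.8 2.8 0.4
   vertex 0.2 0.8 1.0
   vertex 0.6 4.0 2.0
  endloop
 endfacet
 facet normal -0.220 -0.973 -0.076
  outer loop
   vertex 1.0 0.4 3.8
   vertex 0.2 0.8 1.0
   vertex 3.2 0.2 0.0
  endloop
 endfacet
 facet normal -0.845 -0.507 0.169
  outer loop
   vertex 1.0 0.4 3.8
   vertex 0.4 1.4 3.8
   vertex 0.2 0.8 1.0
  endloop
 endfacet
 facet normal 0.730 -0.515 0.450
  outer loop
   vertex 1.0 0.4 3.8
   vertex 3.2 0.2 0.0
   vertex 2.8 2.6 3.4
  endloop
 endfacet
 facet normal 0.127 0.076 0.989
  outer loop
   vertex 1.0 0.4 3.8
   vertex 2.8 2.6 3.4
   vertex 0.4 1.4 3.8
  endloop
 endfacet
 facet normal 0.995 0.076 0.063
  outer loop
   vertex 2.8 3.6 2.2
   vertex 2.8 2.6 3.4
   vertex 3.2 0.2 0.0
  endloop
 endfacet
 facet normal 0.081 0.766 0.638
  outer loop
   vertex 2.8 3.6 2.2
   vertex 0.6 4.0 2.0
   vertex 2.8 2.6 3.4
  endloop
 endfacet
 facet normal -0.356 -0.317 -0.879
  outer loop
   vertex 1.6 2.0 0.0
   vertex 3.2 0.2 0.0
   vertex 0.2 0.8 1.0
  endloop
 endfacet
 facet normal -0.522 -0.098 -0.848
  outer loop
   vertex 1.6 2.0 0.0
   vertex 0.2 0.8 1.0
   vertex 0.8 2.8 0.4
  endloop
 endfacet
 facet normal -0.707 0.520 -0.479
  outer loop
   vertex 1.4 3.8 0.6
   vertex 0.8 2.8 0.4
   vertex 0.6 4.0 2.0
  endloop
 endfacet
 facet normal 0.182 0.983 -0.036
  outer loop
   vertex 1.4 3.8 0.6
   vertex 0.6 4.0 2.0
   vertex 2.8 3.6 2.2
  endloop
 endfacet
 facet normal -0.176 0.294 -0.940
  outer loop
   vertex 1.4 3.8 0.6
   vertex 1.6 2.0 0.0
   vertex 0.8 2.8 0.4
  endloop
 endfacet
 facet normal 0.701 0.444 -0.558
  outer loop
   vertex 1.4 3.8 0.6
   vertex 2.8 3.6 2.2
   vertex 3.2 0.2 0.0
  endloop
 endfacet
 facet normal 0.372 0.330 -0.868
  outer loop
   vertex 1.4 3.8 0.6
   vertex 3.2 0.2 0.0
   vertex 1.6 2.0 0.0
  endloop
 endfacet
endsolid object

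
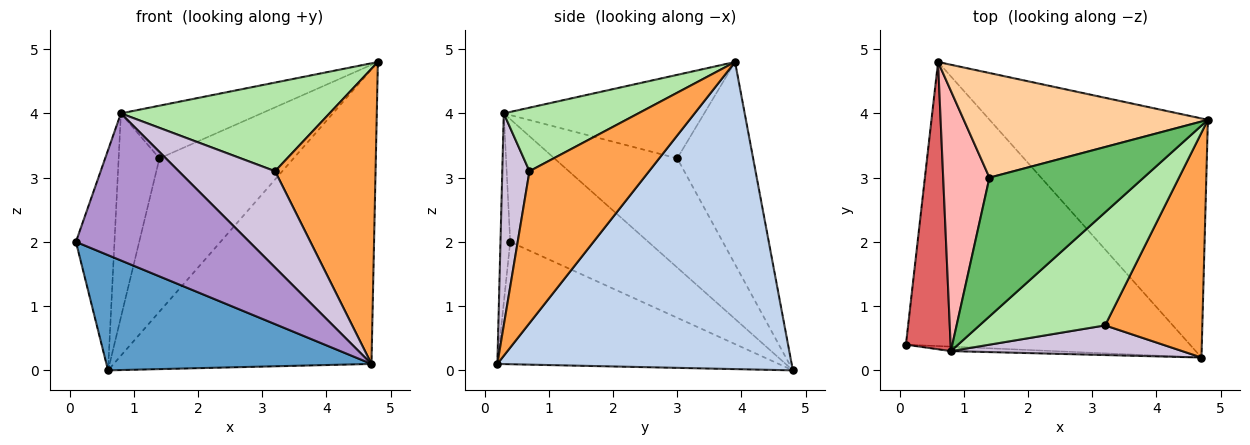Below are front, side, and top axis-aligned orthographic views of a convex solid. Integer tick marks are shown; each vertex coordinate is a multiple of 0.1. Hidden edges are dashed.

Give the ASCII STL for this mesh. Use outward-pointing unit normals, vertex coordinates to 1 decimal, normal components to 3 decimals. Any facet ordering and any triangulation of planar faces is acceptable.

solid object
 facet normal -0.371 -0.349 -0.861
  outer loop
   vertex 4.7 0.2 0.1
   vertex 0.1 0.4 2.0
   vertex 0.6 4.8 0.0
  endloop
 endfacet
 facet normal 0.663 0.581 -0.472
  outer loop
   vertex 4.7 0.2 0.1
   vertex 0.6 4.8 0.0
   vertex 4.8 3.9 4.8
  endloop
 endfacet
 facet normal 0.688 -0.578 0.440
  outer loop
   vertex 3.2 0.7 3.1
   vertex 4.7 0.2 0.1
   vertex 4.8 3.9 4.8
  endloop
 endfacet
 facet normal -0.423 0.748 0.511
  outer loop
   vertex 1.4 3.0 3.3
   vertex 4.8 3.9 4.8
   vertex 0.6 4.8 0.0
  endloop
 endfacet
 facet normal -0.452 0.317 0.834
  outer loop
   vertex 0.8 0.3 4.0
   vertex 4.8 3.9 4.8
   vertex 1.4 3.0 3.3
  endloop
 endfacet
 facet normal 0.370 -0.573 0.731
  outer loop
   vertex 0.8 0.3 4.0
   vertex 3.2 0.7 3.1
   vertex 4.8 3.9 4.8
  endloop
 endfacet
 facet normal -0.909 0.254 0.331
  outer loop
   vertex 0.8 0.3 4.0
   vertex 0.6 4.8 0.0
   vertex 0.1 0.4 2.0
  endloop
 endfacet
 facet normal -0.881 0.292 0.373
  outer loop
   vertex 0.8 0.3 4.0
   vertex 1.4 3.0 3.3
   vertex 0.6 4.8 0.0
  endloop
 endfacet
 facet normal -0.056 -0.998 -0.030
  outer loop
   vertex 0.8 0.3 4.0
   vertex 0.1 0.4 2.0
   vertex 4.7 0.2 0.1
  endloop
 endfacet
 facet normal 0.260 -0.923 0.284
  outer loop
   vertex 0.8 0.3 4.0
   vertex 4.7 0.2 0.1
   vertex 3.2 0.7 3.1
  endloop
 endfacet
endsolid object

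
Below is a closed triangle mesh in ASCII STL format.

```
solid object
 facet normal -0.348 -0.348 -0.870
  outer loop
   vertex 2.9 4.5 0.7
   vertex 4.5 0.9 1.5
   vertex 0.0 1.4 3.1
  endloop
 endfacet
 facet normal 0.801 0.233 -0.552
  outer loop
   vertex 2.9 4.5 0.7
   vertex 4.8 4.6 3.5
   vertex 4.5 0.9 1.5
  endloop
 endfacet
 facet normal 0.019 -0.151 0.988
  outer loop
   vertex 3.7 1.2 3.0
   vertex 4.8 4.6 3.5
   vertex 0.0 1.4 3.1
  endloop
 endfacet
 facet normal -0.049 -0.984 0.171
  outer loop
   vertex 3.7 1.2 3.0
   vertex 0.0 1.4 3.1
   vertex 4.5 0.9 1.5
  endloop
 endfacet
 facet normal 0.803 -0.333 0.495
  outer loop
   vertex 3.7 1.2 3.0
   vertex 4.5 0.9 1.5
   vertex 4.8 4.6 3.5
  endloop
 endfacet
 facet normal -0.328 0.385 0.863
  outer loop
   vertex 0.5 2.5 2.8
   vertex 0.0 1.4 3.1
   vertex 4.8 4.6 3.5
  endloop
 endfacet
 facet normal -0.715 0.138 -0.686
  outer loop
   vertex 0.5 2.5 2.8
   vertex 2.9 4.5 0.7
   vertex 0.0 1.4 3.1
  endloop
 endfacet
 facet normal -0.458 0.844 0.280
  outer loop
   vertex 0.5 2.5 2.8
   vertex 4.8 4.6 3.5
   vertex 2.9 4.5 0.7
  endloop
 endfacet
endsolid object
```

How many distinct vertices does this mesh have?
6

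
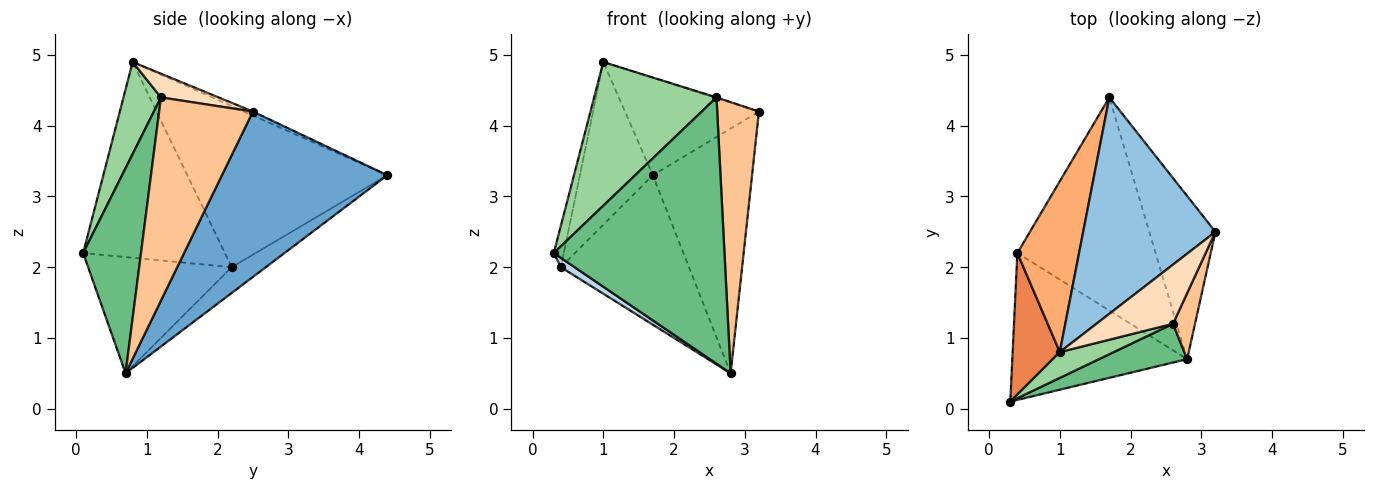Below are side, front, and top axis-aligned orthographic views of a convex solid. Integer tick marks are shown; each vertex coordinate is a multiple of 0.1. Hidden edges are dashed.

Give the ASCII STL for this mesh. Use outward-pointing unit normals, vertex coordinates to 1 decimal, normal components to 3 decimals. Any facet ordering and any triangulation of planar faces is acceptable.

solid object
 facet normal 0.811 0.487 -0.324
  outer loop
   vertex 2.8 0.7 0.5
   vertex 1.7 4.4 3.3
   vertex 3.2 2.5 4.2
  endloop
 endfacet
 facet normal -0.027 0.410 0.912
  outer loop
   vertex 1.0 0.8 4.9
   vertex 3.2 2.5 4.2
   vertex 1.7 4.4 3.3
  endloop
 endfacet
 facet normal -0.553 -0.053 -0.832
  outer loop
   vertex 0.4 2.2 2.0
   vertex 2.8 0.7 0.5
   vertex 0.3 0.1 2.2
  endloop
 endfacet
 facet normal -0.151 0.568 -0.809
  outer loop
   vertex 0.4 2.2 2.0
   vertex 1.7 4.4 3.3
   vertex 2.8 0.7 0.5
  endloop
 endfacet
 facet normal -0.970 0.068 0.234
  outer loop
   vertex 0.4 2.2 2.0
   vertex 0.3 0.1 2.2
   vertex 1.0 0.8 4.9
  endloop
 endfacet
 facet normal -0.884 0.322 0.339
  outer loop
   vertex 0.4 2.2 2.0
   vertex 1.0 0.8 4.9
   vertex 1.7 4.4 3.3
  endloop
 endfacet
 facet normal 0.909 -0.404 0.098
  outer loop
   vertex 2.6 1.2 4.4
   vertex 2.8 0.7 0.5
   vertex 3.2 2.5 4.2
  endloop
 endfacet
 facet normal 0.296 0.010 0.955
  outer loop
   vertex 2.6 1.2 4.4
   vertex 3.2 2.5 4.2
   vertex 1.0 0.8 4.9
  endloop
 endfacet
 facet normal 0.318 -0.938 0.137
  outer loop
   vertex 2.6 1.2 4.4
   vertex 0.3 0.1 2.2
   vertex 2.8 0.7 0.5
  endloop
 endfacet
 facet normal 0.289 -0.942 0.170
  outer loop
   vertex 2.6 1.2 4.4
   vertex 1.0 0.8 4.9
   vertex 0.3 0.1 2.2
  endloop
 endfacet
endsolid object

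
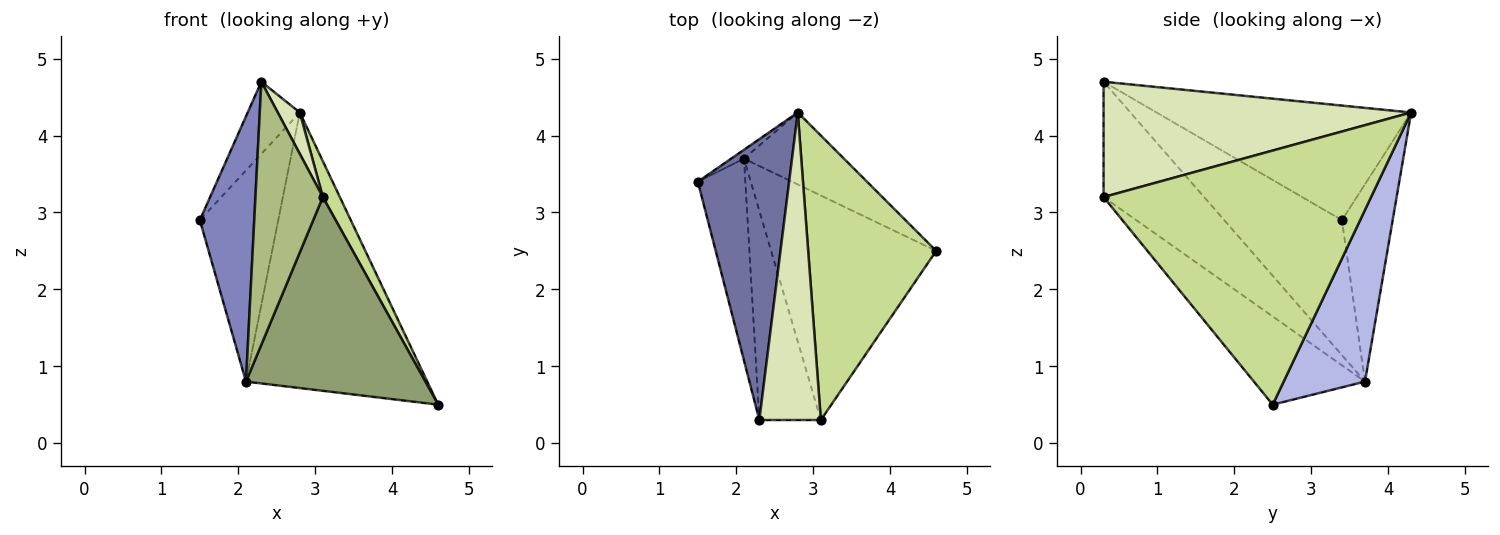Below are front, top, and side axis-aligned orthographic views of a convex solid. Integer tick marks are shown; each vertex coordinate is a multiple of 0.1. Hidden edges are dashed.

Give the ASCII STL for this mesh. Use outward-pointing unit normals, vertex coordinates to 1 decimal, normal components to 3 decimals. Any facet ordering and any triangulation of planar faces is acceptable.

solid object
 facet normal -0.772 0.158 0.615
  outer loop
   vertex 2.8 4.3 4.3
   vertex 1.5 3.4 2.9
   vertex 2.3 0.3 4.7
  endloop
 endfacet
 facet normal -0.865 -0.400 -0.304
  outer loop
   vertex 2.1 3.7 0.8
   vertex 2.3 0.3 4.7
   vertex 1.5 3.4 2.9
  endloop
 endfacet
 facet normal -0.543 0.839 -0.035
  outer loop
   vertex 2.1 3.7 0.8
   vertex 1.5 3.4 2.9
   vertex 2.8 4.3 4.3
  endloop
 endfacet
 facet normal 0.398 0.888 -0.232
  outer loop
   vertex 2.1 3.7 0.8
   vertex 2.8 4.3 4.3
   vertex 4.6 2.5 0.5
  endloop
 endfacet
 facet normal -0.375 -0.606 -0.702
  outer loop
   vertex 3.1 0.3 3.2
   vertex 2.1 3.7 0.8
   vertex 4.6 2.5 0.5
  endloop
 endfacet
 facet normal -0.759 -0.509 -0.405
  outer loop
   vertex 3.1 0.3 3.2
   vertex 2.3 0.3 4.7
   vertex 2.1 3.7 0.8
  endloop
 endfacet
 facet normal 0.892 -0.057 0.449
  outer loop
   vertex 3.1 0.3 3.2
   vertex 4.6 2.5 0.5
   vertex 2.8 4.3 4.3
  endloop
 endfacet
 facet normal 0.881 -0.063 0.470
  outer loop
   vertex 3.1 0.3 3.2
   vertex 2.8 4.3 4.3
   vertex 2.3 0.3 4.7
  endloop
 endfacet
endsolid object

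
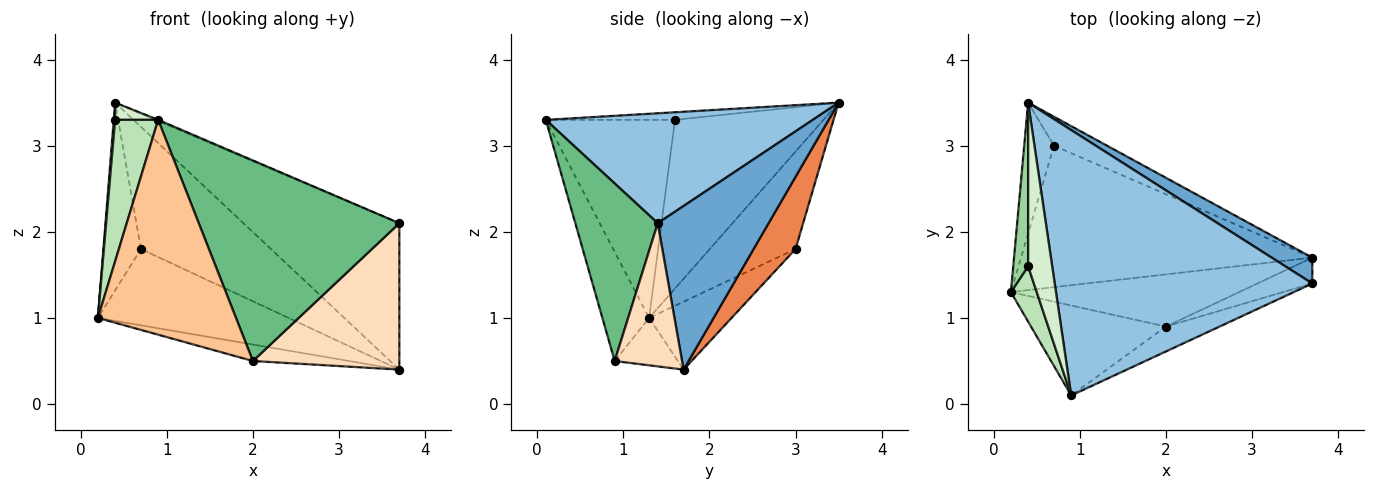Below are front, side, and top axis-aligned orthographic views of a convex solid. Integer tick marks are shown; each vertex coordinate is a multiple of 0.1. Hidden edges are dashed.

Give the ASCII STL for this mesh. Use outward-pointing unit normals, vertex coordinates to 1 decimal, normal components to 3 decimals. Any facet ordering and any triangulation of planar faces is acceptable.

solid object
 facet normal 0.574 0.807 0.142
  outer loop
   vertex 3.7 1.4 2.1
   vertex 3.7 1.7 0.4
   vertex 0.4 3.5 3.5
  endloop
 endfacet
 facet normal 0.392 0.004 0.920
  outer loop
   vertex 3.7 1.4 2.1
   vertex 0.4 3.5 3.5
   vertex 0.9 0.1 3.3
  endloop
 endfacet
 facet normal -0.201 0.465 -0.862
  outer loop
   vertex 0.7 3.0 1.8
   vertex 3.7 1.7 0.4
   vertex 0.2 1.3 1.0
  endloop
 endfacet
 facet normal -0.882 0.386 -0.269
  outer loop
   vertex 0.7 3.0 1.8
   vertex 0.2 1.3 1.0
   vertex 0.4 3.5 3.5
  endloop
 endfacet
 facet normal 0.300 0.928 -0.220
  outer loop
   vertex 0.7 3.0 1.8
   vertex 0.4 3.5 3.5
   vertex 3.7 1.7 0.4
  endloop
 endfacet
 facet normal -0.194 0.296 -0.935
  outer loop
   vertex 2.0 0.9 0.5
   vertex 0.2 1.3 1.0
   vertex 3.7 1.7 0.4
  endloop
 endfacet
 facet normal -0.298 -0.880 -0.369
  outer loop
   vertex 2.0 0.9 0.5
   vertex 0.9 0.1 3.3
   vertex 0.2 1.3 1.0
  endloop
 endfacet
 facet normal 0.413 -0.897 -0.158
  outer loop
   vertex 2.0 0.9 0.5
   vertex 3.7 1.7 0.4
   vertex 3.7 1.4 2.1
  endloop
 endfacet
 facet normal 0.378 -0.919 -0.114
  outer loop
   vertex 2.0 0.9 0.5
   vertex 3.7 1.4 2.1
   vertex 0.9 0.1 3.3
  endloop
 endfacet
 facet normal -0.996 -0.009 0.088
  outer loop
   vertex 0.4 1.6 3.3
   vertex 0.4 3.5 3.5
   vertex 0.2 1.3 1.0
  endloop
 endfacet
 facet normal -0.942 -0.314 0.123
  outer loop
   vertex 0.4 1.6 3.3
   vertex 0.2 1.3 1.0
   vertex 0.9 0.1 3.3
  endloop
 endfacet
 facet normal -0.300 -0.100 0.949
  outer loop
   vertex 0.4 1.6 3.3
   vertex 0.9 0.1 3.3
   vertex 0.4 3.5 3.5
  endloop
 endfacet
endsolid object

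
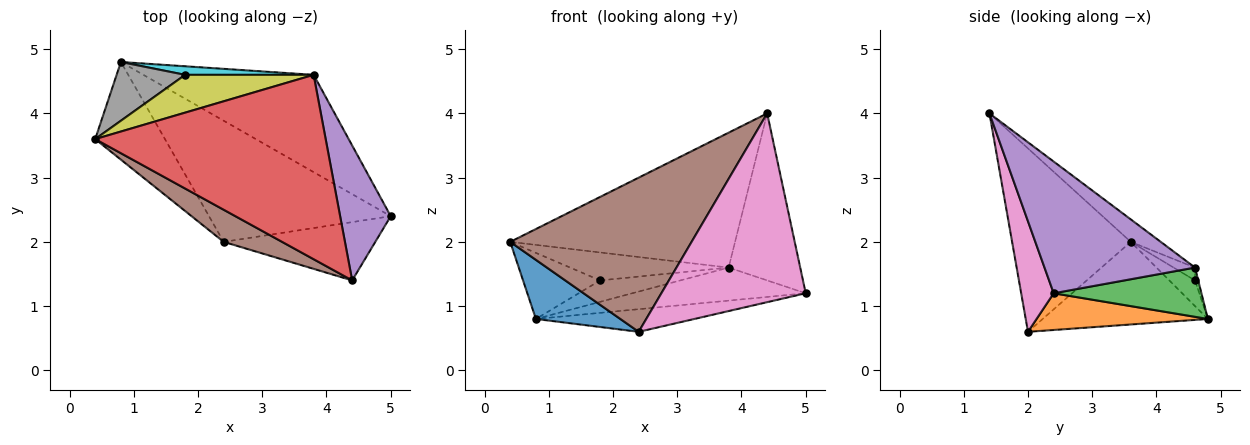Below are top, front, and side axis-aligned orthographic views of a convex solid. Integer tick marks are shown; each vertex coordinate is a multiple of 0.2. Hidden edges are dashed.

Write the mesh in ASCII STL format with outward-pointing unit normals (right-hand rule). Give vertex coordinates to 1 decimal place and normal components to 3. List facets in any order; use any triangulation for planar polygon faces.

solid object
 facet normal -0.712 -0.364 -0.601
  outer loop
   vertex 2.4 2.0 0.6
   vertex 0.4 3.6 2.0
   vertex 0.8 4.8 0.8
  endloop
 endfacet
 facet normal 0.195 0.180 -0.964
  outer loop
   vertex 2.4 2.0 0.6
   vertex 0.8 4.8 0.8
   vertex 5.0 2.4 1.2
  endloop
 endfacet
 facet normal 0.264 0.310 -0.913
  outer loop
   vertex 3.8 4.6 1.6
   vertex 5.0 2.4 1.2
   vertex 0.8 4.8 0.8
  endloop
 endfacet
 facet normal -0.078 0.589 0.805
  outer loop
   vertex 4.4 1.4 4.0
   vertex 3.8 4.6 1.6
   vertex 0.4 3.6 2.0
  endloop
 endfacet
 facet normal 0.853 0.406 0.328
  outer loop
   vertex 4.4 1.4 4.0
   vertex 5.0 2.4 1.2
   vertex 3.8 4.6 1.6
  endloop
 endfacet
 facet normal -0.539 -0.824 0.172
  outer loop
   vertex 4.4 1.4 4.0
   vertex 0.4 3.6 2.0
   vertex 2.4 2.0 0.6
  endloop
 endfacet
 facet normal 0.210 -0.934 -0.289
  outer loop
   vertex 4.4 1.4 4.0
   vertex 2.4 2.0 0.6
   vertex 5.0 2.4 1.2
  endloop
 endfacet
 facet normal -0.242 0.725 0.645
  outer loop
   vertex 1.8 4.6 1.4
   vertex 0.8 4.8 0.8
   vertex 0.4 3.6 2.0
  endloop
 endfacet
 facet normal -0.080 0.593 0.801
  outer loop
   vertex 1.8 4.6 1.4
   vertex 0.4 3.6 2.0
   vertex 3.8 4.6 1.6
  endloop
 endfacet
 facet normal -0.037 0.928 0.371
  outer loop
   vertex 1.8 4.6 1.4
   vertex 3.8 4.6 1.6
   vertex 0.8 4.8 0.8
  endloop
 endfacet
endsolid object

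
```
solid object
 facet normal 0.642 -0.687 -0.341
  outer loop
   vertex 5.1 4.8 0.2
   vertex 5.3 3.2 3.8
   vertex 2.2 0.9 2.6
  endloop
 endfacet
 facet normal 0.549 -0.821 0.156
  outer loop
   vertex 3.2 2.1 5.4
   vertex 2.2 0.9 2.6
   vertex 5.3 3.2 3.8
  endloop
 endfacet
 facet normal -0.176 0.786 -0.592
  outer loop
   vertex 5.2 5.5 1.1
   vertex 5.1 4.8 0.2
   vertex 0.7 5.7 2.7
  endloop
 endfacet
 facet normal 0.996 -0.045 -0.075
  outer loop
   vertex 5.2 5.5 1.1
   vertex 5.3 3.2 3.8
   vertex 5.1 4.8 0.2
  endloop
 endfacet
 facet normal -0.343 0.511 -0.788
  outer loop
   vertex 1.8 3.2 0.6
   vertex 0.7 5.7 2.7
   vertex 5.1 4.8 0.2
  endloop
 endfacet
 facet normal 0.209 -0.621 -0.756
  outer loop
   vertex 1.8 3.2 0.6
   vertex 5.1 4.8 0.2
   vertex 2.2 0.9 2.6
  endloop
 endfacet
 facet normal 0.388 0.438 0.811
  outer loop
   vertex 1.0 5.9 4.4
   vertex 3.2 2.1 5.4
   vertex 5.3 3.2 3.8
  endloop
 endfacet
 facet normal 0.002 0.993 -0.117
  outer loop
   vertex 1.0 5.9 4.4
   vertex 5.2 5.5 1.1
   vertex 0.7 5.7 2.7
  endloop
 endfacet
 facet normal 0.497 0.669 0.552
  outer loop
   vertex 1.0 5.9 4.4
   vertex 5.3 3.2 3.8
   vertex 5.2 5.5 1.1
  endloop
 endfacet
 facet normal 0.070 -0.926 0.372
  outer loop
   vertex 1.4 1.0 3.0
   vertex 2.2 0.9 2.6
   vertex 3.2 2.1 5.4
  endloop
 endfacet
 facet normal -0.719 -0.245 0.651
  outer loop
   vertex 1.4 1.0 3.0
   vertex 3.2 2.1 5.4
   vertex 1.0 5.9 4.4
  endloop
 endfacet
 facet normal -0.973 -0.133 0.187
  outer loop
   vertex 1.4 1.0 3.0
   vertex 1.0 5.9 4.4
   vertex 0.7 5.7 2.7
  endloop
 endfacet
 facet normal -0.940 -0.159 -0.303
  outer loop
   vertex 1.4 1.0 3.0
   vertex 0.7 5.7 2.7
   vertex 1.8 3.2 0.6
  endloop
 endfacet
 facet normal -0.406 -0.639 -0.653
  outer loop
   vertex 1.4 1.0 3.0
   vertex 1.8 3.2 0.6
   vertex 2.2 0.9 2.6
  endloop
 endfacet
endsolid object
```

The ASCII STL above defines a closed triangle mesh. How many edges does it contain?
21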